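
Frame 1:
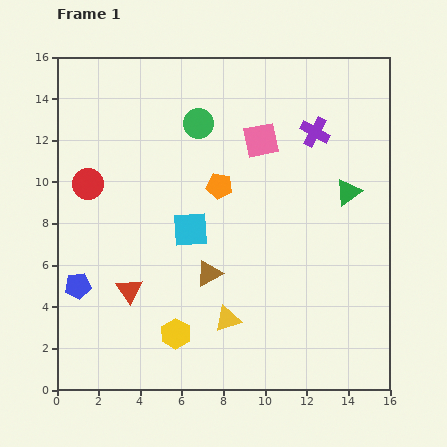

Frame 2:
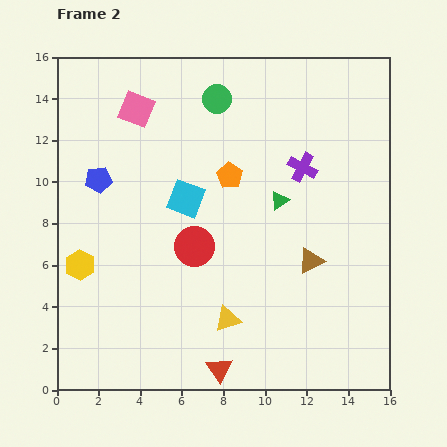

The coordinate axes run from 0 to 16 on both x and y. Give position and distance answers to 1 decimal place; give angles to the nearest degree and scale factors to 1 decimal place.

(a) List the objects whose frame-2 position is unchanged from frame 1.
the yellow triangle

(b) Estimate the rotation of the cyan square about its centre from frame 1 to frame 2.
25° clockwise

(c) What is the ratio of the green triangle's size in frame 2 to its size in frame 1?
0.7×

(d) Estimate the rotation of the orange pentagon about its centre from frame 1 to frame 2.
23° clockwise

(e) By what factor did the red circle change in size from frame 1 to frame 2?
1.3×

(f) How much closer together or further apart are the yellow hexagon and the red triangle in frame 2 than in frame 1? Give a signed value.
+5.4

Distance in frame 1: 3.0. Distance in frame 2: 8.4.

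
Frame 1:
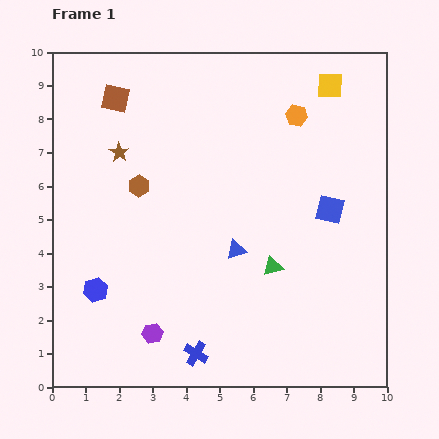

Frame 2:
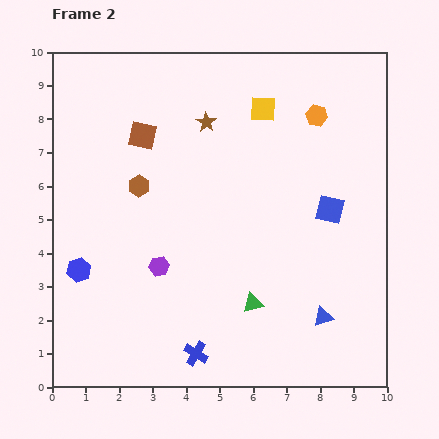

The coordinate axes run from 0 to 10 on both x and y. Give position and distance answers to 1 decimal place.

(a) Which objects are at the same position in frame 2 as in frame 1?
the brown hexagon, the blue square, the blue cross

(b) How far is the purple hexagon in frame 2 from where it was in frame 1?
2.0

The purple hexagon moved from (3.0, 1.6) to (3.2, 3.6), a distance of √(0.2² + 2.0²) ≈ 2.0.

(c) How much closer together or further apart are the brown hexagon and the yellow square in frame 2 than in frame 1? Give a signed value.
-2.0

Distance in frame 1: 6.4. Distance in frame 2: 4.4.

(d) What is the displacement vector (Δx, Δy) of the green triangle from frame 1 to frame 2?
(-0.6, -1.1)

The green triangle was at (6.6, 3.6) in frame 1 and (6.0, 2.5) in frame 2.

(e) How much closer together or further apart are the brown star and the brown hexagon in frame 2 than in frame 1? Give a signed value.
+1.6

Distance in frame 1: 1.2. Distance in frame 2: 2.8.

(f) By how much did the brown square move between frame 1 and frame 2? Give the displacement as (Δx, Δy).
(0.8, -1.1)

The brown square was at (1.9, 8.6) in frame 1 and (2.7, 7.5) in frame 2.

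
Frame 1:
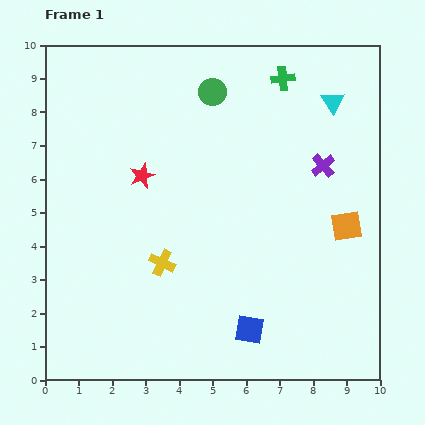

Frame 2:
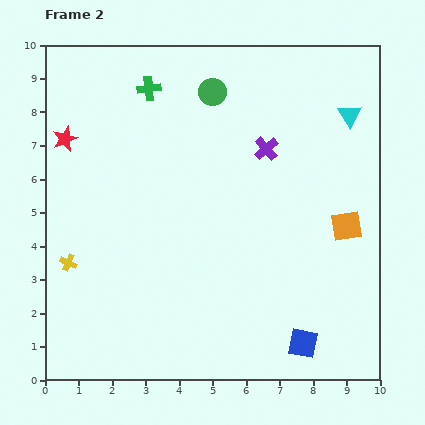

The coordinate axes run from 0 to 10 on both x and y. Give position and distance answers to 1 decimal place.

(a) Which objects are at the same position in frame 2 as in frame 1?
the orange square, the green circle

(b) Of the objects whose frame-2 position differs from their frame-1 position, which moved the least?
the cyan triangle

(moved 0.6)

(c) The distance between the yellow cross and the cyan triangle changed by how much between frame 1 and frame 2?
+2.5

Distance in frame 1: 7.0. Distance in frame 2: 9.5.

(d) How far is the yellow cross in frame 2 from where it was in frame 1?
2.8

The yellow cross moved from (3.5, 3.5) to (0.7, 3.5), a distance of √(2.8² + 0.0²) ≈ 2.8.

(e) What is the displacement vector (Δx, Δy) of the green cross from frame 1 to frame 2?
(-4.0, -0.3)

The green cross was at (7.1, 9.0) in frame 1 and (3.1, 8.7) in frame 2.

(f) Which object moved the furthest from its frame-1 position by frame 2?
the green cross

(moved 4.0; next 2.8)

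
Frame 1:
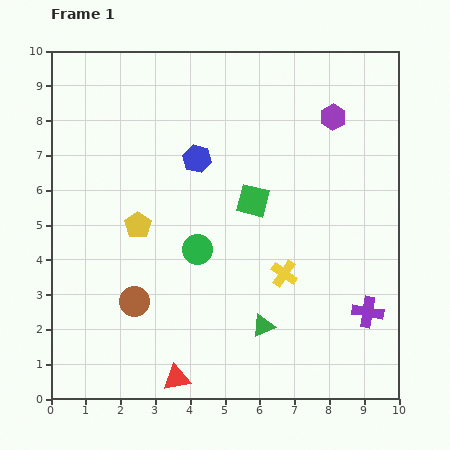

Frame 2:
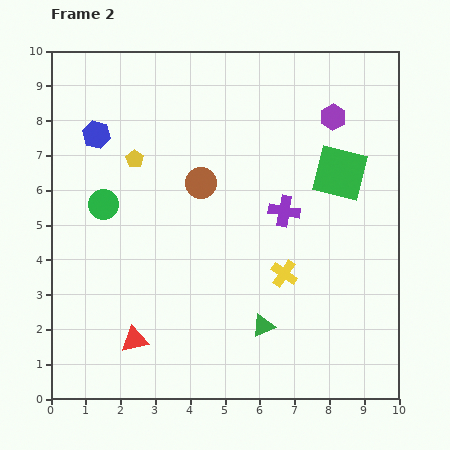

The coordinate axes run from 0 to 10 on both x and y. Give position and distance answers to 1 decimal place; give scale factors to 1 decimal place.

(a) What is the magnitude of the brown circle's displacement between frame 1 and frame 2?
3.9

The brown circle moved from (2.4, 2.8) to (4.3, 6.2), a distance of √(1.9² + 3.4²) ≈ 3.9.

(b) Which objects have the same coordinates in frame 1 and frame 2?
the green triangle, the yellow cross, the purple hexagon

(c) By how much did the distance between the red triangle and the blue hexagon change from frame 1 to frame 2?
-0.3

Distance in frame 1: 6.3. Distance in frame 2: 6.0.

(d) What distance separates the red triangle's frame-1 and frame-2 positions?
1.6

The red triangle moved from (3.6, 0.6) to (2.4, 1.7), a distance of √(1.2² + 1.1²) ≈ 1.6.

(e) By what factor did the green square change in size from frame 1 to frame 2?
1.7×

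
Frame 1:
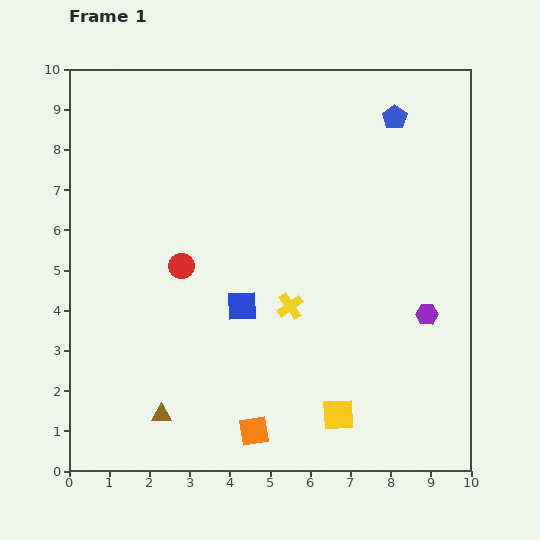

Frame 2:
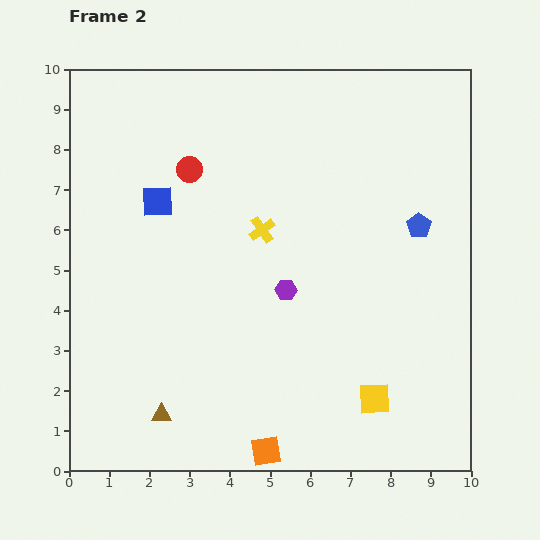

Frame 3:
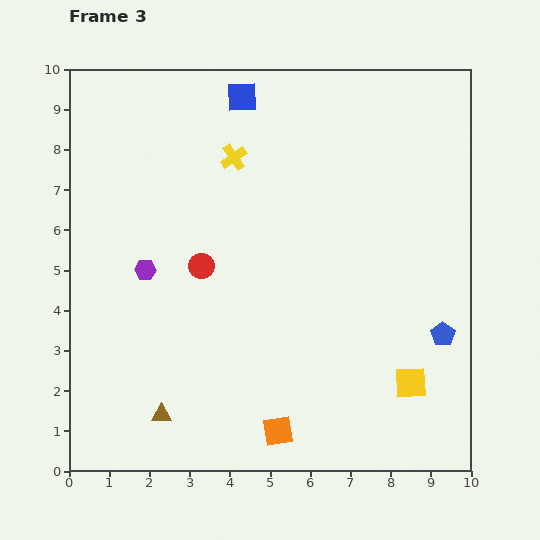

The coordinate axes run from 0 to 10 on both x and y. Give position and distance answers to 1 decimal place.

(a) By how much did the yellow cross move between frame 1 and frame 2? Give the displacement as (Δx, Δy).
(-0.7, 1.9)

The yellow cross was at (5.5, 4.1) in frame 1 and (4.8, 6.0) in frame 2.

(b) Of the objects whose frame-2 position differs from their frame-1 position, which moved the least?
the orange square

(moved 0.6)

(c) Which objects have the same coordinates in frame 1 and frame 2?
the brown triangle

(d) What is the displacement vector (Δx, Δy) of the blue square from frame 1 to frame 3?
(0.0, 5.2)

The blue square was at (4.3, 4.1) in frame 1 and (4.3, 9.3) in frame 3.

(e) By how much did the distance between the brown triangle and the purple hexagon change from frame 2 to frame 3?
-0.8

Distance in frame 2: 4.4. Distance in frame 3: 3.6.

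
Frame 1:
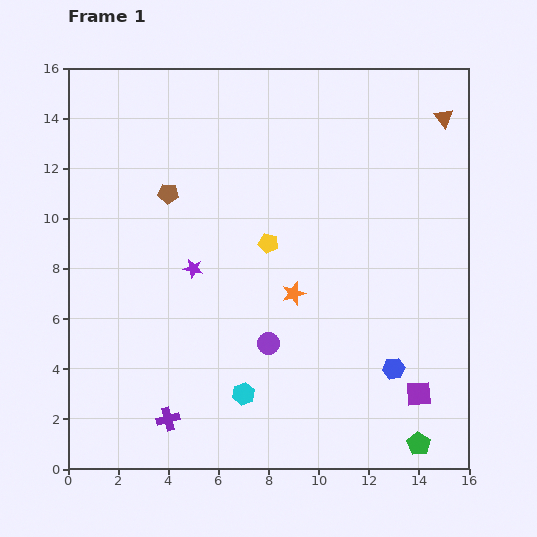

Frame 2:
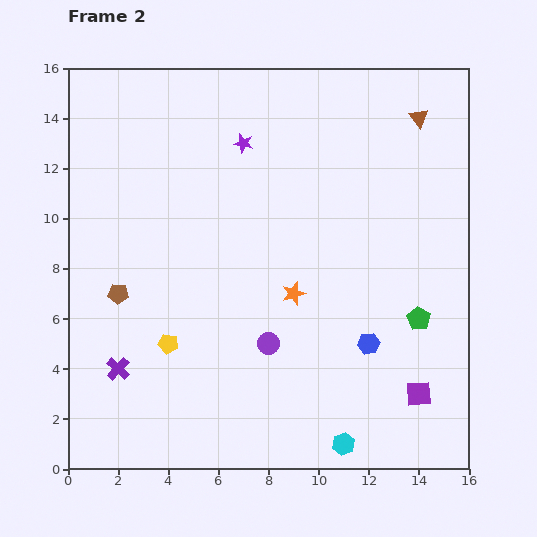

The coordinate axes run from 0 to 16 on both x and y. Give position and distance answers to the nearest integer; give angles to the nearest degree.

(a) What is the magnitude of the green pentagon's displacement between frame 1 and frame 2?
5

The green pentagon moved from (14, 1) to (14, 6), a distance of √(0² + 5²) ≈ 5.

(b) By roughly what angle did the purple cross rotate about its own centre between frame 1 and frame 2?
31° counter-clockwise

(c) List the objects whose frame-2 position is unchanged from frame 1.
the orange star, the purple square, the purple circle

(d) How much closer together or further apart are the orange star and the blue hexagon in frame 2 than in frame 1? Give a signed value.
-1

Distance in frame 1: 5. Distance in frame 2: 4.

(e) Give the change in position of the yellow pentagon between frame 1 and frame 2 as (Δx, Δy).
(-4, -4)

The yellow pentagon was at (8, 9) in frame 1 and (4, 5) in frame 2.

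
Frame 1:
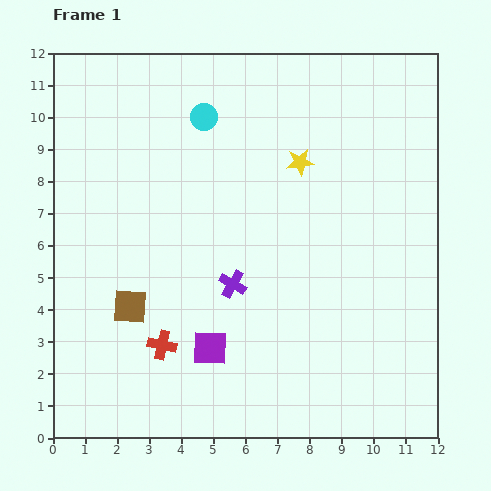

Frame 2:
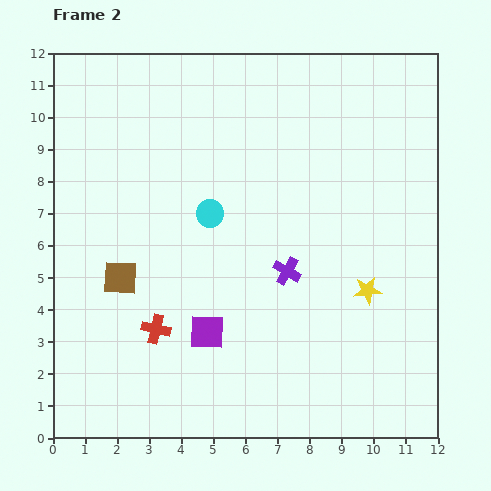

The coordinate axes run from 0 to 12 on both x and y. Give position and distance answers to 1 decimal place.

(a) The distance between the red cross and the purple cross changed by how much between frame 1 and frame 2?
+1.6

Distance in frame 1: 2.9. Distance in frame 2: 4.5.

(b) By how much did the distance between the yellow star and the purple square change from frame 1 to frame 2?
-1.2

Distance in frame 1: 6.4. Distance in frame 2: 5.2.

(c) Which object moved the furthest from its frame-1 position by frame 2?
the yellow star

(moved 4.5; next 3.0)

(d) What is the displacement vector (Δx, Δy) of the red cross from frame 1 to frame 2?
(-0.2, 0.5)

The red cross was at (3.4, 2.9) in frame 1 and (3.2, 3.4) in frame 2.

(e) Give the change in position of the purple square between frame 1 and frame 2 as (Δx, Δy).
(-0.1, 0.5)

The purple square was at (4.9, 2.8) in frame 1 and (4.8, 3.3) in frame 2.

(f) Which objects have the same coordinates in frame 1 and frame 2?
none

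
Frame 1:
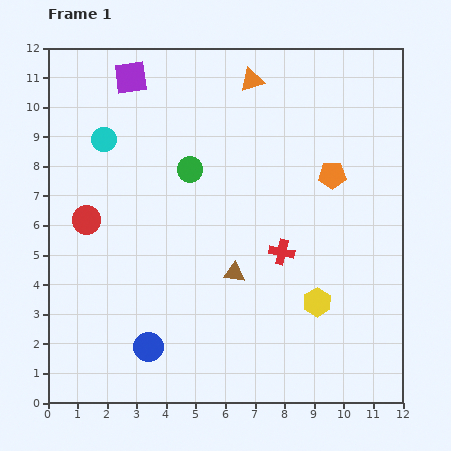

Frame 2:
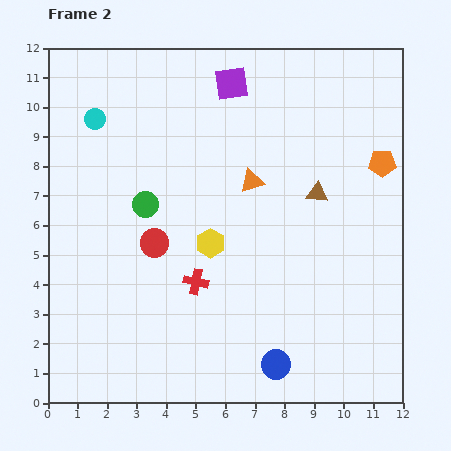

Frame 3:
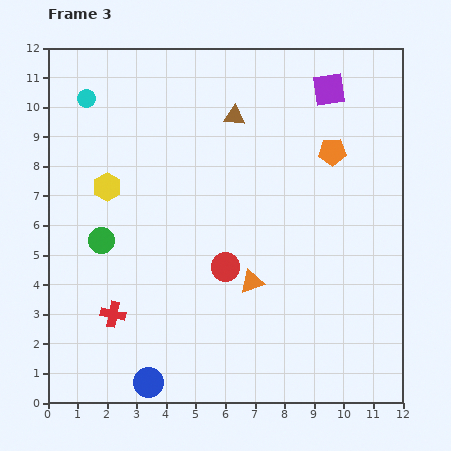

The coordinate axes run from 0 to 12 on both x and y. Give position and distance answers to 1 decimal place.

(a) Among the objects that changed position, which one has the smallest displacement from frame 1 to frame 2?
the cyan circle

(moved 0.8)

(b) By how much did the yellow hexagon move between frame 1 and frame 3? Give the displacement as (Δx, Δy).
(-7.1, 3.9)

The yellow hexagon was at (9.1, 3.4) in frame 1 and (2.0, 7.3) in frame 3.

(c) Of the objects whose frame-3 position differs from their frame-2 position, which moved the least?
the cyan circle

(moved 0.8)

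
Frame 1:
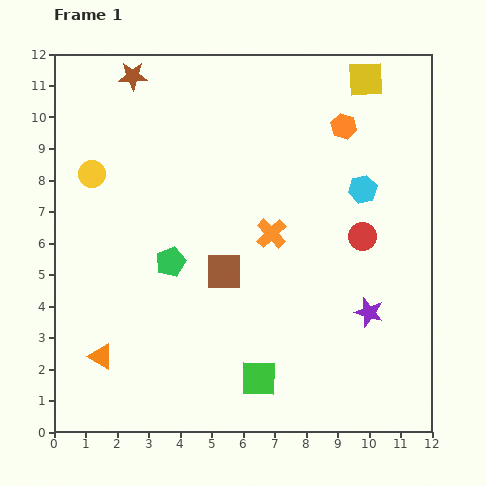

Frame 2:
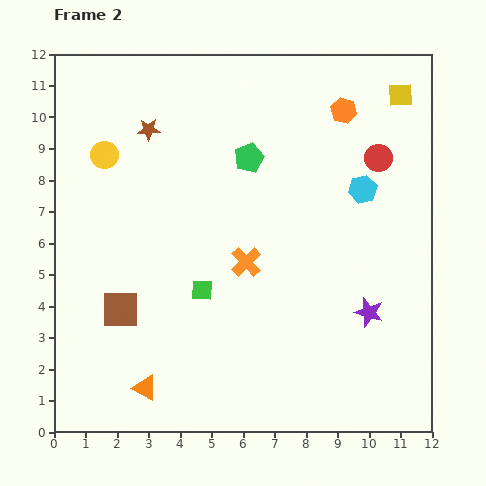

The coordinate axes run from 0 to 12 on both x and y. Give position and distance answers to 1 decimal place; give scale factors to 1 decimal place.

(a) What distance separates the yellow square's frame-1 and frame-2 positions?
1.2

The yellow square moved from (9.9, 11.2) to (11.0, 10.7), a distance of √(1.1² + 0.5²) ≈ 1.2.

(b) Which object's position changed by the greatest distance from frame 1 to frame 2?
the green pentagon

(moved 4.1; next 3.5)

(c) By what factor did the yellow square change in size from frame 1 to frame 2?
0.7×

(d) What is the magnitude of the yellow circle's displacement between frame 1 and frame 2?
0.7

The yellow circle moved from (1.2, 8.2) to (1.6, 8.8), a distance of √(0.4² + 0.6²) ≈ 0.7.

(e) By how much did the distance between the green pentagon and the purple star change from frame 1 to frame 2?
-0.3

Distance in frame 1: 6.5. Distance in frame 2: 6.2.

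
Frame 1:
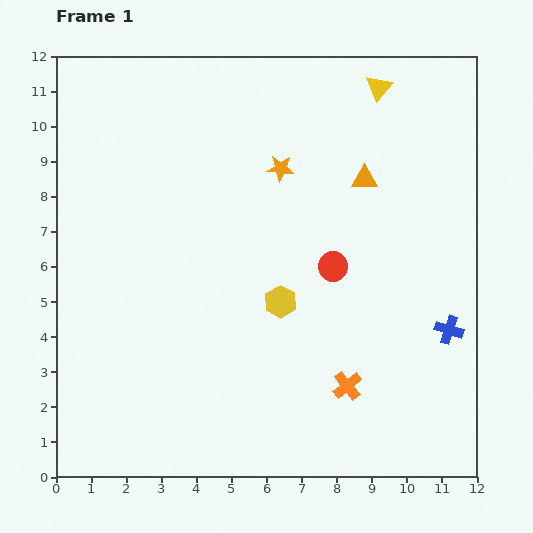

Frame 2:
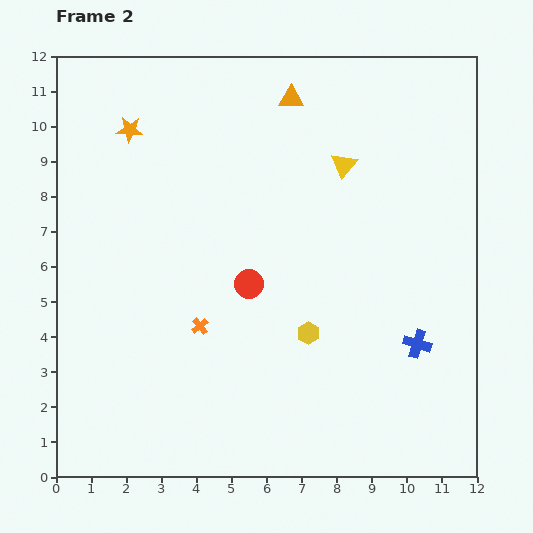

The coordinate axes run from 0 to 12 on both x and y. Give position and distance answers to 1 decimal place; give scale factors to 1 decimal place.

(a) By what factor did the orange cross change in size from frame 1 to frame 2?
0.6×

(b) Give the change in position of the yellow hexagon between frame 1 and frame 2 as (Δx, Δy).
(0.8, -0.9)

The yellow hexagon was at (6.4, 5.0) in frame 1 and (7.2, 4.1) in frame 2.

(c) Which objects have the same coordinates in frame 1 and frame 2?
none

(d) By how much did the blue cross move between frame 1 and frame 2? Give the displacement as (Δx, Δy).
(-0.9, -0.4)

The blue cross was at (11.2, 4.2) in frame 1 and (10.3, 3.8) in frame 2.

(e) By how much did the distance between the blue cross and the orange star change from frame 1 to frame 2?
+3.6

Distance in frame 1: 6.6. Distance in frame 2: 10.2.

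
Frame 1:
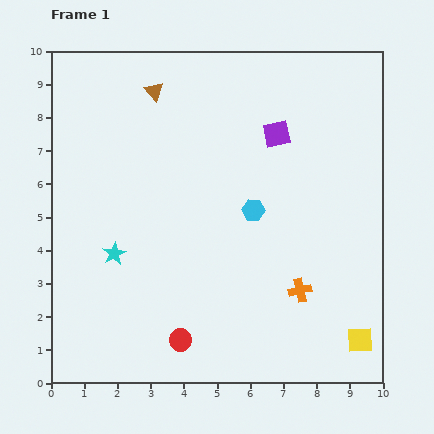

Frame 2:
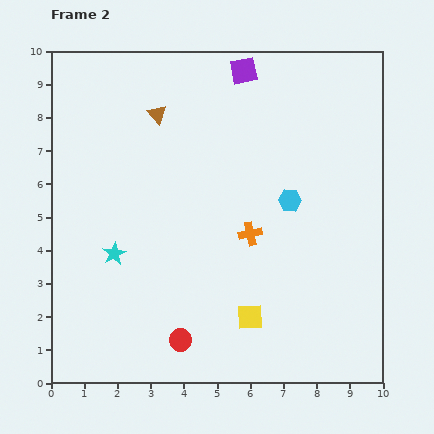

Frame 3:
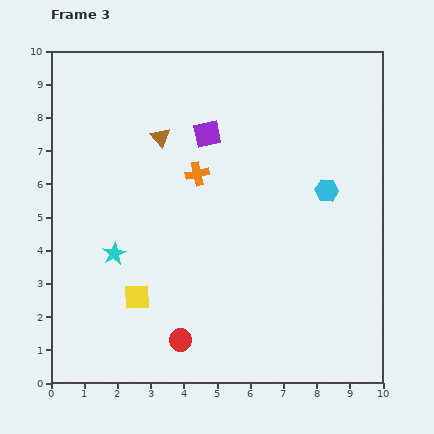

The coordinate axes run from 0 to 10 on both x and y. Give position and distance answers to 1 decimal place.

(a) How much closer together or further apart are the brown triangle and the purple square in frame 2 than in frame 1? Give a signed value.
-1.0

Distance in frame 1: 3.9. Distance in frame 2: 2.9.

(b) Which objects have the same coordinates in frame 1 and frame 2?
the red circle, the cyan star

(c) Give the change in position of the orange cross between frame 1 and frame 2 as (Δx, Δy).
(-1.5, 1.7)

The orange cross was at (7.5, 2.8) in frame 1 and (6.0, 4.5) in frame 2.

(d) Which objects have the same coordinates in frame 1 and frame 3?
the red circle, the cyan star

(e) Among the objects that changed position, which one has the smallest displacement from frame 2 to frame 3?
the brown triangle

(moved 0.7)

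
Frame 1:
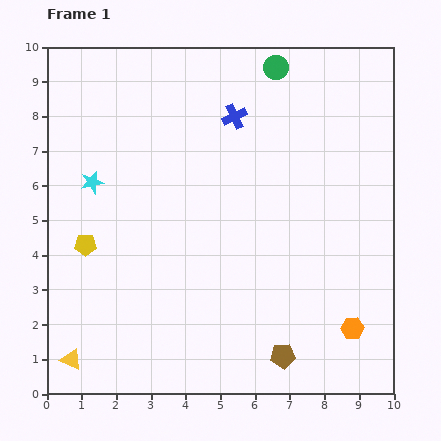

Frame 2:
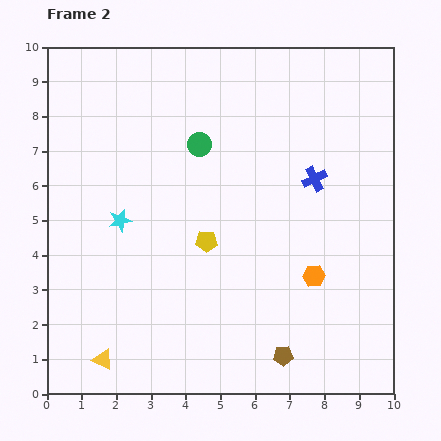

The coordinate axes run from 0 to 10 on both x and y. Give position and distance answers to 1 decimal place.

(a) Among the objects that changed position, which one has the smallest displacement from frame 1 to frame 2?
the yellow triangle

(moved 0.9)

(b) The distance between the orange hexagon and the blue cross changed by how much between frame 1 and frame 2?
-4.2

Distance in frame 1: 7.0. Distance in frame 2: 2.8.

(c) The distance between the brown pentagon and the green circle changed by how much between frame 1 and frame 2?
-1.7

Distance in frame 1: 8.3. Distance in frame 2: 6.6.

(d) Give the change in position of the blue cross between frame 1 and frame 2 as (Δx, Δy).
(2.3, -1.8)

The blue cross was at (5.4, 8.0) in frame 1 and (7.7, 6.2) in frame 2.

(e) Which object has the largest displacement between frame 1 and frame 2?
the yellow pentagon

(moved 3.5; next 3.1)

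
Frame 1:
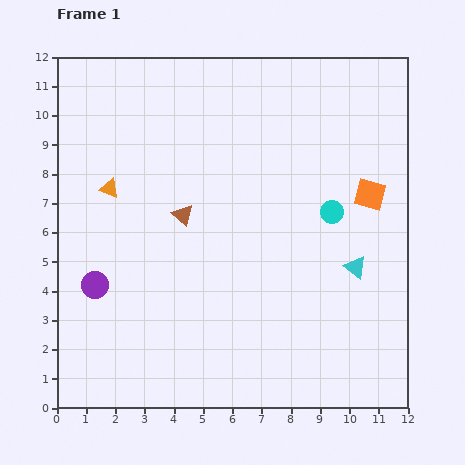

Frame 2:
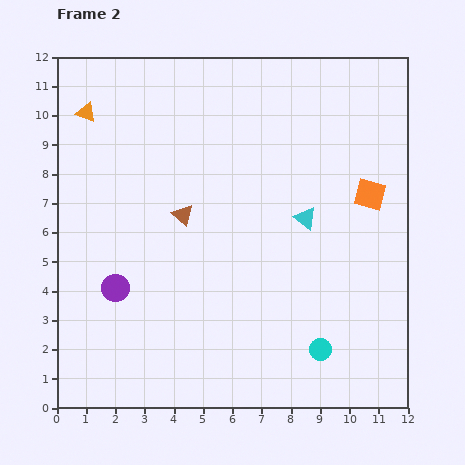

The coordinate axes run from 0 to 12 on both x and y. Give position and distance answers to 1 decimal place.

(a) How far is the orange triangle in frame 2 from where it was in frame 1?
2.7

The orange triangle moved from (1.8, 7.5) to (1.0, 10.1), a distance of √(0.8² + 2.6²) ≈ 2.7.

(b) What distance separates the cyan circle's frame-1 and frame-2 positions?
4.7

The cyan circle moved from (9.4, 6.7) to (9.0, 2.0), a distance of √(0.4² + 4.7²) ≈ 4.7.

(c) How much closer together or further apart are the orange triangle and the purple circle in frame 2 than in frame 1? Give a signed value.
+2.8

Distance in frame 1: 3.3. Distance in frame 2: 6.1.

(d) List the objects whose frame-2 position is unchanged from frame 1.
the orange square, the brown triangle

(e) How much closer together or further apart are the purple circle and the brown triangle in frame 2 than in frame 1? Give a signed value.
-0.4

Distance in frame 1: 3.8. Distance in frame 2: 3.4.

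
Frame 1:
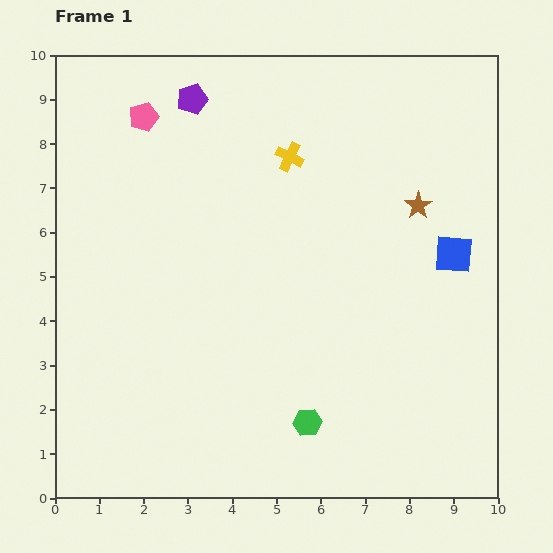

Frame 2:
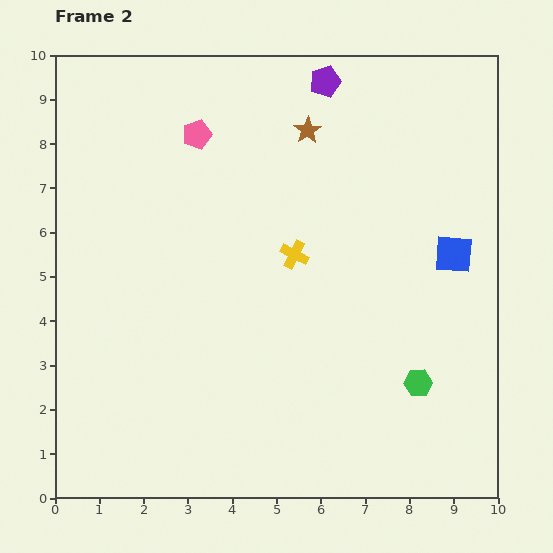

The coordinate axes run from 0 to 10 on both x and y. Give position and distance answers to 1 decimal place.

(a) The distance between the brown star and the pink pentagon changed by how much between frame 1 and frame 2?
-4.0

Distance in frame 1: 6.5. Distance in frame 2: 2.5.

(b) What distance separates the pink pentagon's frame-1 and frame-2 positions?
1.3

The pink pentagon moved from (2.0, 8.6) to (3.2, 8.2), a distance of √(1.2² + 0.4²) ≈ 1.3.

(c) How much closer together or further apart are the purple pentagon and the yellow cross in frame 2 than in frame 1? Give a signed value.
+1.4

Distance in frame 1: 2.6. Distance in frame 2: 4.0.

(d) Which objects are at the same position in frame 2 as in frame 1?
the blue square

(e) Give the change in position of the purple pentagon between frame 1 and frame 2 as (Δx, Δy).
(3.0, 0.4)

The purple pentagon was at (3.1, 9.0) in frame 1 and (6.1, 9.4) in frame 2.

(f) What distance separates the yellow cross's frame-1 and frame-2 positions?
2.2

The yellow cross moved from (5.3, 7.7) to (5.4, 5.5), a distance of √(0.1² + 2.2²) ≈ 2.2.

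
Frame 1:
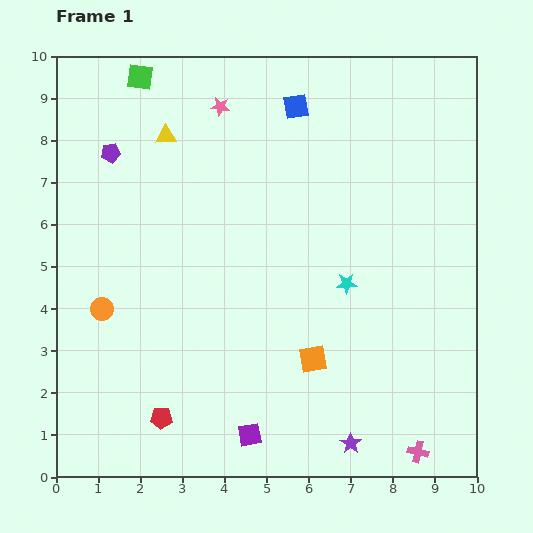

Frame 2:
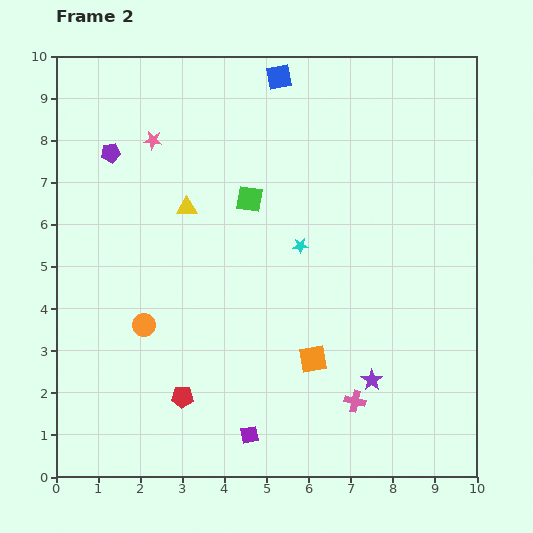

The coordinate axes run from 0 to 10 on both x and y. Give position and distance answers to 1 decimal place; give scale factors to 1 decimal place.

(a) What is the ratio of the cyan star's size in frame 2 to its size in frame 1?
0.7×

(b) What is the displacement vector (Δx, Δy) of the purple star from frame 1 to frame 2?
(0.5, 1.5)

The purple star was at (7.0, 0.8) in frame 1 and (7.5, 2.3) in frame 2.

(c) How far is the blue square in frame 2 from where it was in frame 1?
0.8

The blue square moved from (5.7, 8.8) to (5.3, 9.5), a distance of √(0.4² + 0.7²) ≈ 0.8.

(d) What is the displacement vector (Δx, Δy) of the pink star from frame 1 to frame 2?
(-1.6, -0.8)

The pink star was at (3.9, 8.8) in frame 1 and (2.3, 8.0) in frame 2.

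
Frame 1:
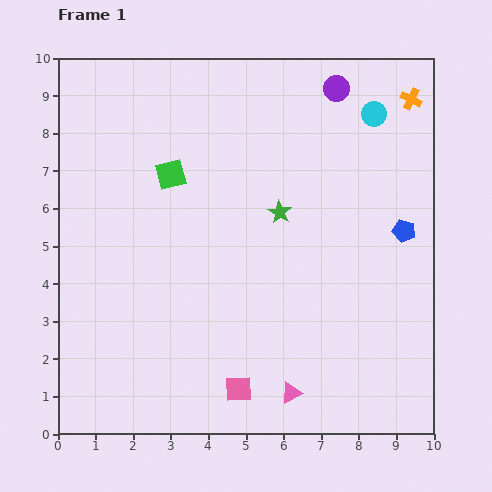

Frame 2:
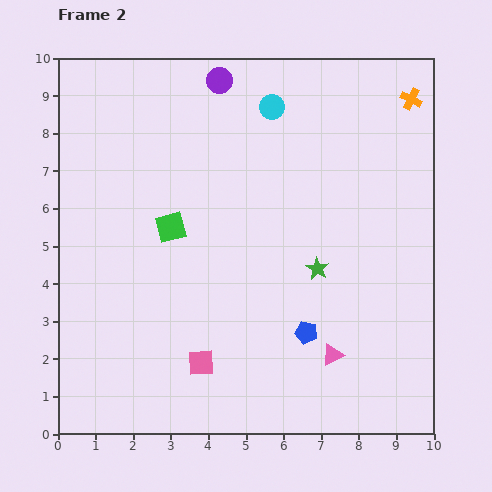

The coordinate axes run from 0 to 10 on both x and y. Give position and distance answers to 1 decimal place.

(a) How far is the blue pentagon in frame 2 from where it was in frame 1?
3.7

The blue pentagon moved from (9.2, 5.4) to (6.6, 2.7), a distance of √(2.6² + 2.7²) ≈ 3.7.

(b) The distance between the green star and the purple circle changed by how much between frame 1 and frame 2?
+2.0

Distance in frame 1: 3.6. Distance in frame 2: 5.6.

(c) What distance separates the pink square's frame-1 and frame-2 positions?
1.2

The pink square moved from (4.8, 1.2) to (3.8, 1.9), a distance of √(1.0² + 0.7²) ≈ 1.2.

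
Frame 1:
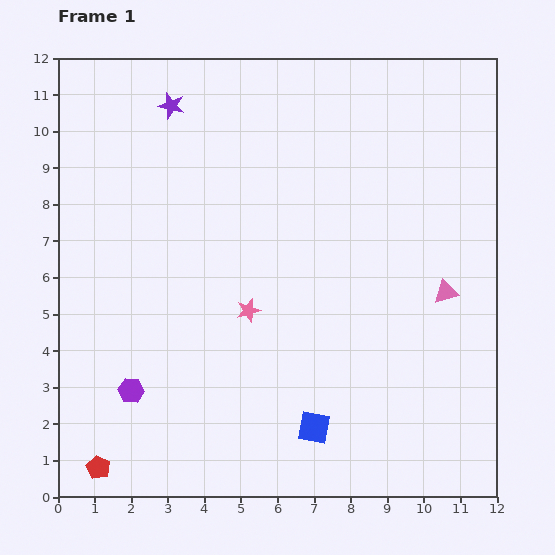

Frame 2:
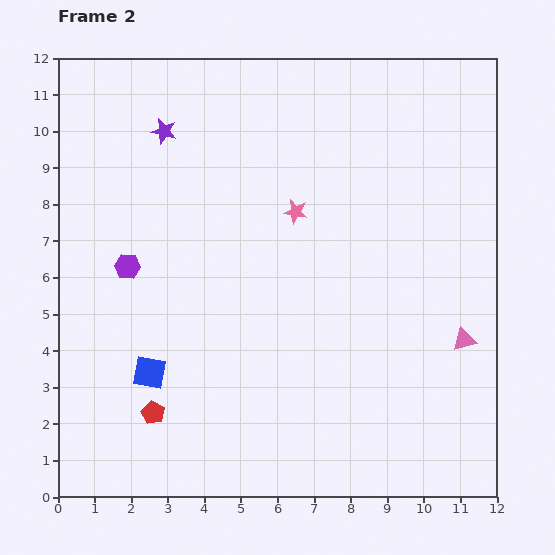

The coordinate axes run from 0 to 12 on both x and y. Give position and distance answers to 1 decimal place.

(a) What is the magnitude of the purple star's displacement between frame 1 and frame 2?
0.7

The purple star moved from (3.1, 10.7) to (2.9, 10.0), a distance of √(0.2² + 0.7²) ≈ 0.7.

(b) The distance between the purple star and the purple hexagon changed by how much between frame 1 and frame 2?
-4.1

Distance in frame 1: 7.9. Distance in frame 2: 3.8.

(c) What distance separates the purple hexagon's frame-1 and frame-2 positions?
3.4

The purple hexagon moved from (2.0, 2.9) to (1.9, 6.3), a distance of √(0.1² + 3.4²) ≈ 3.4.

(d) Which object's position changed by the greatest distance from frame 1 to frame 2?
the blue square

(moved 4.7; next 3.4)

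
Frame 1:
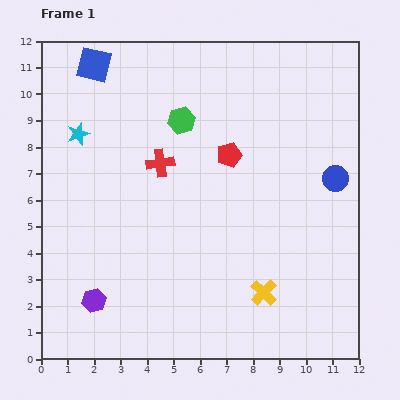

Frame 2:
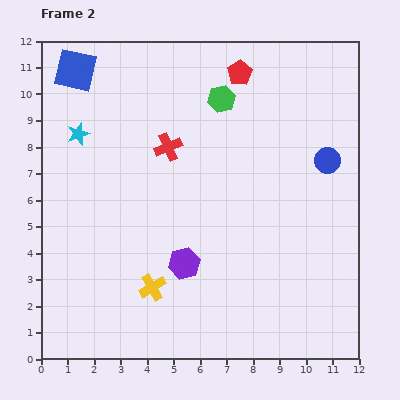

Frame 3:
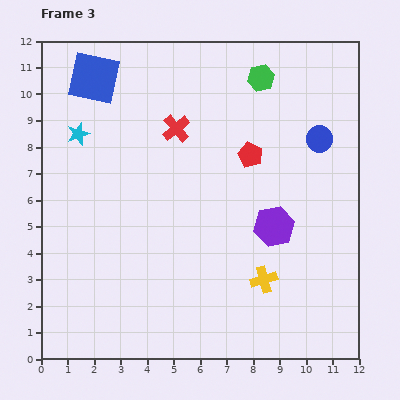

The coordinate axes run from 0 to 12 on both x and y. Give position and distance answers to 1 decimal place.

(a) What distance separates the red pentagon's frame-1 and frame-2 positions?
3.1

The red pentagon moved from (7.1, 7.7) to (7.5, 10.8), a distance of √(0.4² + 3.1²) ≈ 3.1.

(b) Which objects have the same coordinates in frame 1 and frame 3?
the cyan star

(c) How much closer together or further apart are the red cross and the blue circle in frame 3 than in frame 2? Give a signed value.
-0.6

Distance in frame 2: 6.0. Distance in frame 3: 5.4.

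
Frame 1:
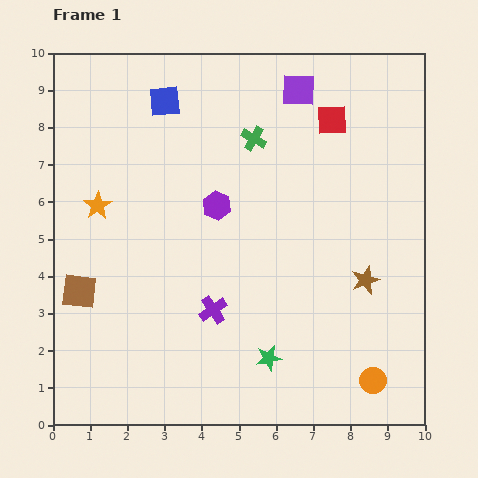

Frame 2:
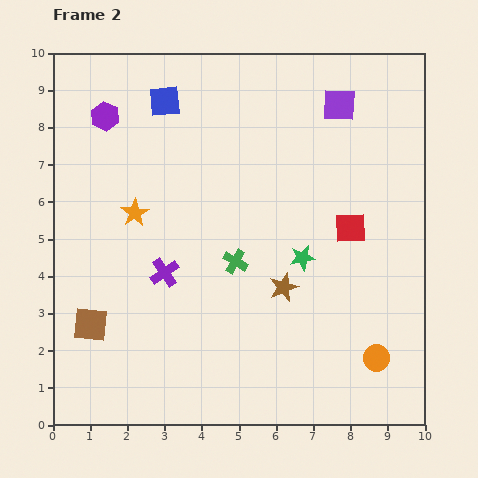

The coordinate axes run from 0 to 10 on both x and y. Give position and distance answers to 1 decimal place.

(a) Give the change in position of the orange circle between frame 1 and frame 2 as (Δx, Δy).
(0.1, 0.6)

The orange circle was at (8.6, 1.2) in frame 1 and (8.7, 1.8) in frame 2.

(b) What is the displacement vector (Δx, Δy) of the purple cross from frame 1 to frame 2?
(-1.3, 1.0)

The purple cross was at (4.3, 3.1) in frame 1 and (3.0, 4.1) in frame 2.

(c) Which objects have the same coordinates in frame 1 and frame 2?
the blue square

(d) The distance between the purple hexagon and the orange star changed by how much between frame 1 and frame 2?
-0.5

Distance in frame 1: 3.2. Distance in frame 2: 2.7.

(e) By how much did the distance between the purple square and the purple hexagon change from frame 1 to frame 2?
+2.5

Distance in frame 1: 3.8. Distance in frame 2: 6.3.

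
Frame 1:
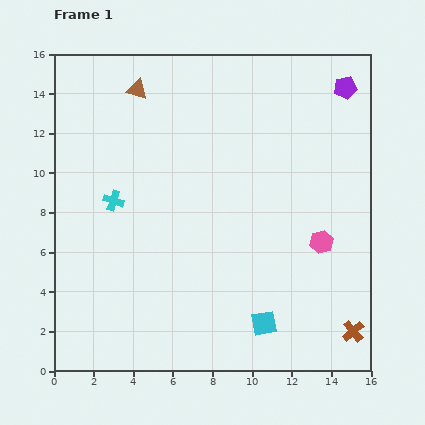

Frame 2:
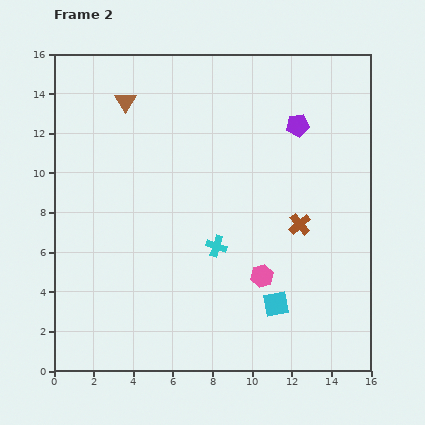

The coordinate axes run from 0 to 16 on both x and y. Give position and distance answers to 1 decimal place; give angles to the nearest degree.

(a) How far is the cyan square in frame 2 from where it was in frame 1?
1.2

The cyan square moved from (10.6, 2.4) to (11.2, 3.4), a distance of √(0.6² + 1.0²) ≈ 1.2.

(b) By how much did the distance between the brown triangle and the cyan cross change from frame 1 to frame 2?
+2.9

Distance in frame 1: 5.7. Distance in frame 2: 8.6.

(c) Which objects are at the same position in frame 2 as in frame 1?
none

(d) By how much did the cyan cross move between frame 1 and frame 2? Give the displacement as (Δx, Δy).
(5.2, -2.3)

The cyan cross was at (3.0, 8.6) in frame 1 and (8.2, 6.3) in frame 2.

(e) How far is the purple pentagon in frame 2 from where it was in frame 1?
3.1

The purple pentagon moved from (14.7, 14.3) to (12.3, 12.4), a distance of √(2.4² + 1.9²) ≈ 3.1.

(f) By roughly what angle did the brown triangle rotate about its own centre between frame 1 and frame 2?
42° clockwise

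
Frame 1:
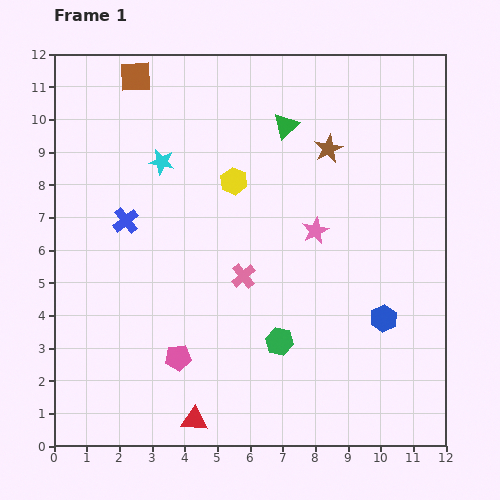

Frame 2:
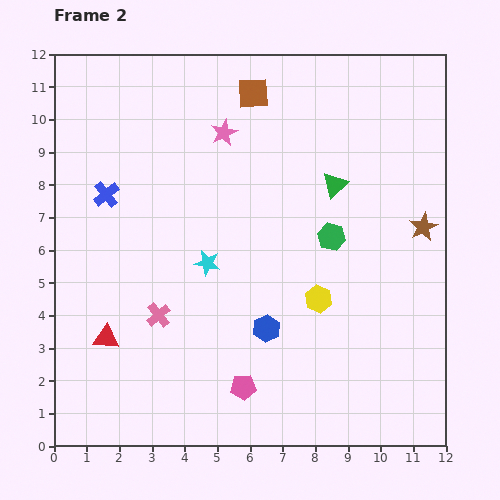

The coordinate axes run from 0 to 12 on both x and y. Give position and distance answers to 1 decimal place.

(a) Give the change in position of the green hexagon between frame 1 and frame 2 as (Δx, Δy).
(1.6, 3.2)

The green hexagon was at (6.9, 3.2) in frame 1 and (8.5, 6.4) in frame 2.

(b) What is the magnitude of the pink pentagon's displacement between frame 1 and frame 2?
2.2

The pink pentagon moved from (3.8, 2.7) to (5.8, 1.8), a distance of √(2.0² + 0.9²) ≈ 2.2.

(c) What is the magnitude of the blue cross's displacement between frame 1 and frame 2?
1.0

The blue cross moved from (2.2, 6.9) to (1.6, 7.7), a distance of √(0.6² + 0.8²) ≈ 1.0.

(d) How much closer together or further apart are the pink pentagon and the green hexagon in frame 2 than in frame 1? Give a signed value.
+2.2

Distance in frame 1: 3.1. Distance in frame 2: 5.3.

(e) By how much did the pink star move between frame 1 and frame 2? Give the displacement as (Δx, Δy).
(-2.8, 3.0)

The pink star was at (8.0, 6.6) in frame 1 and (5.2, 9.6) in frame 2.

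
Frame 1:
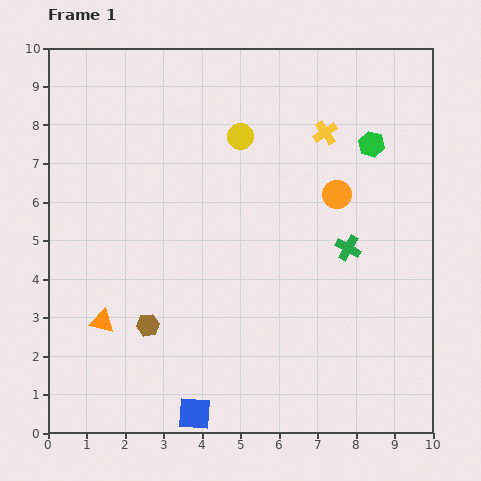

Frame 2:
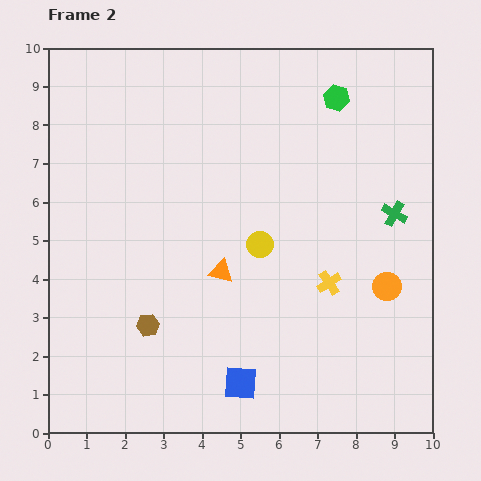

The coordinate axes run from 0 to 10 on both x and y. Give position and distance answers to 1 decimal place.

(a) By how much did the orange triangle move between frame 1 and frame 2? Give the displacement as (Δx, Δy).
(3.1, 1.3)

The orange triangle was at (1.4, 2.9) in frame 1 and (4.5, 4.2) in frame 2.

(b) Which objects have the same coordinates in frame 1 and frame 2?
the brown hexagon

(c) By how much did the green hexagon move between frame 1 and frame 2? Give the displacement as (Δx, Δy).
(-0.9, 1.2)

The green hexagon was at (8.4, 7.5) in frame 1 and (7.5, 8.7) in frame 2.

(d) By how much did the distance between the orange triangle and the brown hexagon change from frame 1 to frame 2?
+1.2

Distance in frame 1: 1.2. Distance in frame 2: 2.4.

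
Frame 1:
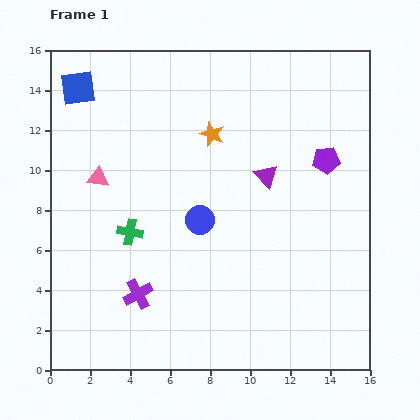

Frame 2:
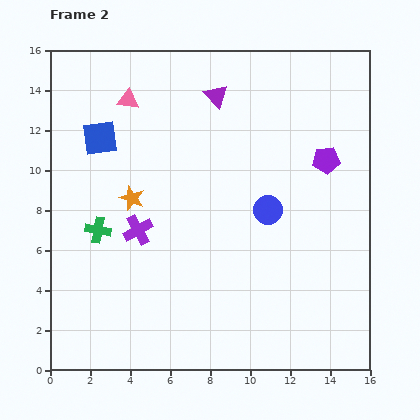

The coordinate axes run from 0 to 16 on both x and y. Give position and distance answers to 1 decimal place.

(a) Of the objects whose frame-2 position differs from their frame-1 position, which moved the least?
the green cross

(moved 1.6)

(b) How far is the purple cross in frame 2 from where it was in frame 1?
3.2

The purple cross moved from (4.4, 3.8) to (4.4, 7.0), a distance of √(0.0² + 3.2²) ≈ 3.2.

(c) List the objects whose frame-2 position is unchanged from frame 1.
the purple pentagon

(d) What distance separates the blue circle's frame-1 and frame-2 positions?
3.4

The blue circle moved from (7.5, 7.5) to (10.9, 8.0), a distance of √(3.4² + 0.5²) ≈ 3.4.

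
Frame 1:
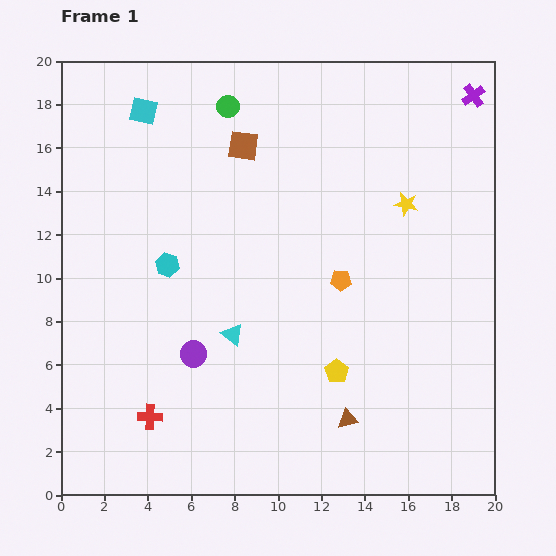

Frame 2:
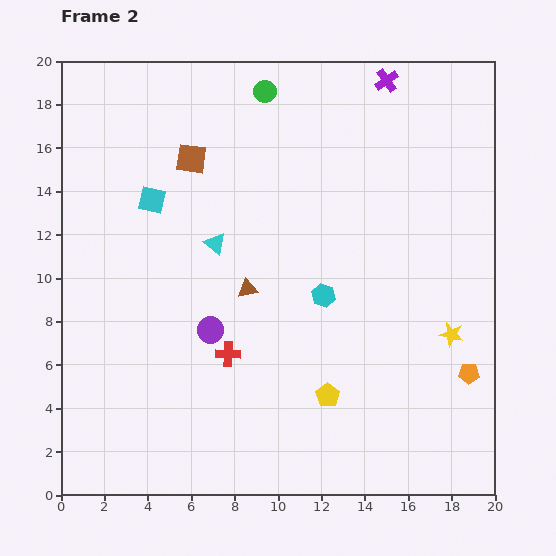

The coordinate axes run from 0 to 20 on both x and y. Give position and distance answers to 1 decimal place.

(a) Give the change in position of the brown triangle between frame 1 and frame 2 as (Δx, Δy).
(-4.6, 6.0)

The brown triangle was at (13.2, 3.5) in frame 1 and (8.6, 9.5) in frame 2.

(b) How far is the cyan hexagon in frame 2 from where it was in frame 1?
7.3

The cyan hexagon moved from (4.9, 10.6) to (12.1, 9.2), a distance of √(7.2² + 1.4²) ≈ 7.3.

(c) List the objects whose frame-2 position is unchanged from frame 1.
none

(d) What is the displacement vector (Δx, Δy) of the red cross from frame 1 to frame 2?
(3.6, 2.9)

The red cross was at (4.1, 3.6) in frame 1 and (7.7, 6.5) in frame 2.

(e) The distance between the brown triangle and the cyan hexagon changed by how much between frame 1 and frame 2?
-7.4

Distance in frame 1: 10.9. Distance in frame 2: 3.5.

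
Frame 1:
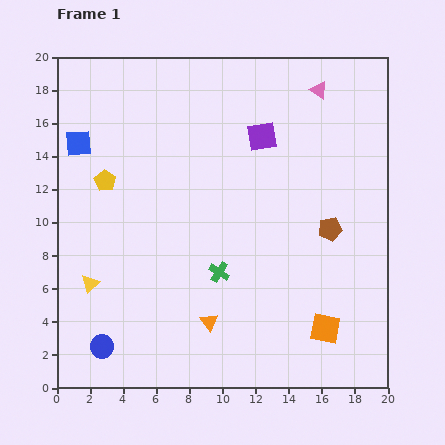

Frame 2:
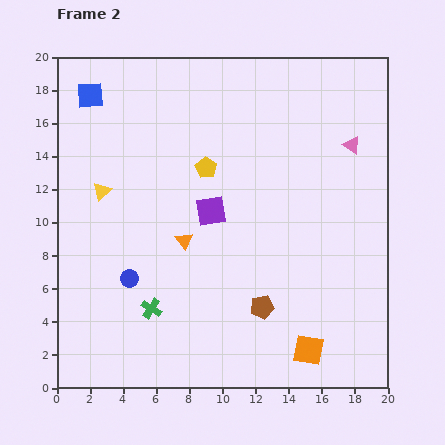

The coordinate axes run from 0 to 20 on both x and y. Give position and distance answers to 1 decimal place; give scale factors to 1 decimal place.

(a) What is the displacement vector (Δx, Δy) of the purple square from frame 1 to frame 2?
(-3.1, -4.5)

The purple square was at (12.4, 15.2) in frame 1 and (9.3, 10.7) in frame 2.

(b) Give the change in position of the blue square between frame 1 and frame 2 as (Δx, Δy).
(0.7, 2.9)

The blue square was at (1.3, 14.8) in frame 1 and (2.0, 17.7) in frame 2.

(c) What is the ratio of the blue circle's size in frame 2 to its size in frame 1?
0.8×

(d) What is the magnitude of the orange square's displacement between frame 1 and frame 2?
1.6

The orange square moved from (16.2, 3.6) to (15.2, 2.3), a distance of √(1.0² + 1.3²) ≈ 1.6.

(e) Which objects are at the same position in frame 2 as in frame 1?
none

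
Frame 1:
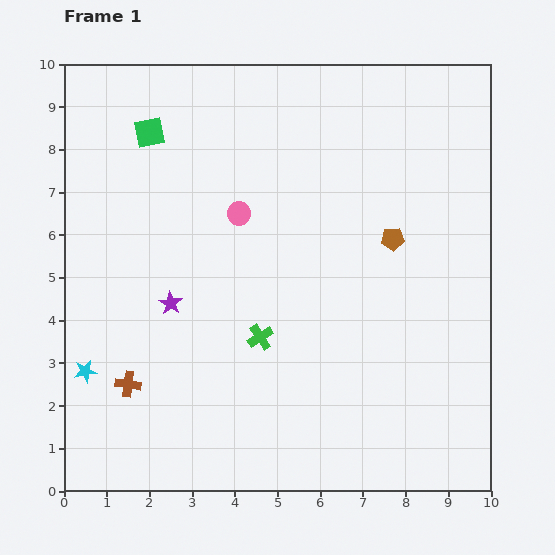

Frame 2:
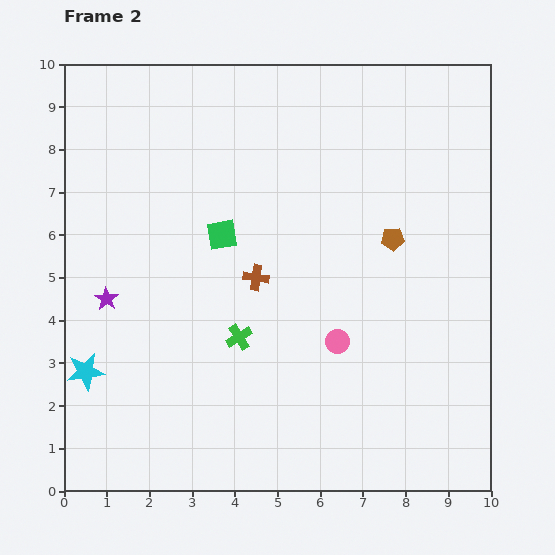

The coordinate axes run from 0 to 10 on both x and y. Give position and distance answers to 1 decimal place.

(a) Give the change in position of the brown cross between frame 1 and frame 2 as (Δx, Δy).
(3.0, 2.5)

The brown cross was at (1.5, 2.5) in frame 1 and (4.5, 5.0) in frame 2.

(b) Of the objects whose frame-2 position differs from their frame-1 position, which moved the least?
the green cross

(moved 0.5)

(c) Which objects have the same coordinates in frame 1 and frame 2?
the cyan star, the brown pentagon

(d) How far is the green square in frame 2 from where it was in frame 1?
2.9

The green square moved from (2.0, 8.4) to (3.7, 6.0), a distance of √(1.7² + 2.4²) ≈ 2.9.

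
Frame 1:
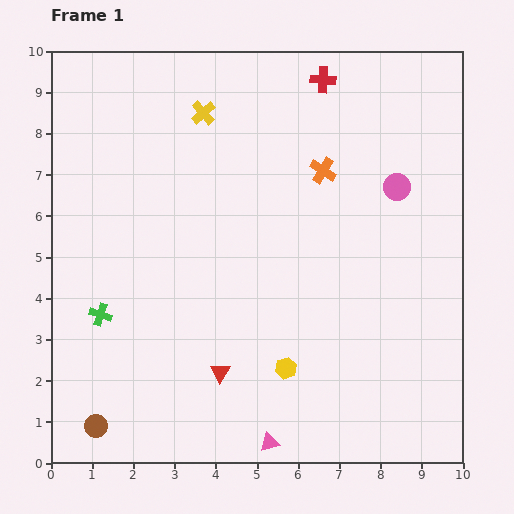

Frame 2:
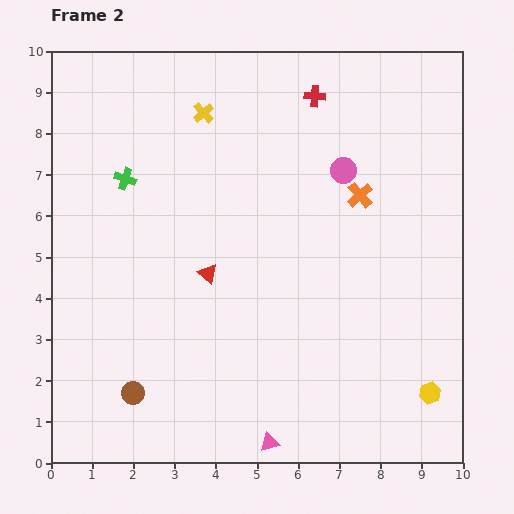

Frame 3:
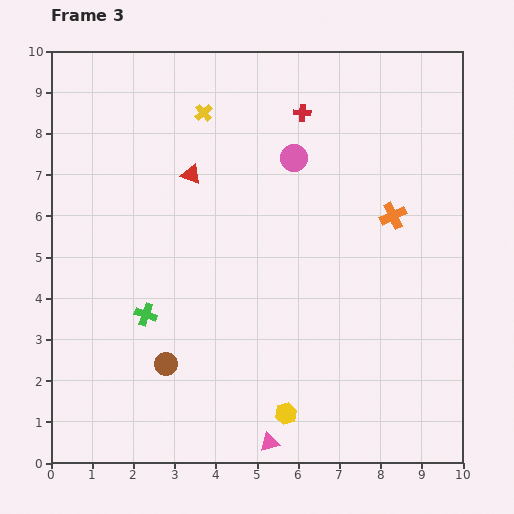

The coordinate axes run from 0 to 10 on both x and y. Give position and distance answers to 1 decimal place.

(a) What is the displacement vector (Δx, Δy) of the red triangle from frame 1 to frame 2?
(-0.3, 2.4)

The red triangle was at (4.1, 2.2) in frame 1 and (3.8, 4.6) in frame 2.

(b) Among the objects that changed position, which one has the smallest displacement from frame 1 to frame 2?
the red cross

(moved 0.4)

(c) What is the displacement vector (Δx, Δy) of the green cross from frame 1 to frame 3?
(1.1, 0.0)

The green cross was at (1.2, 3.6) in frame 1 and (2.3, 3.6) in frame 3.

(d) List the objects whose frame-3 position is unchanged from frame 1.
the pink triangle, the yellow cross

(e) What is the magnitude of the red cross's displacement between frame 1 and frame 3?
0.9

The red cross moved from (6.6, 9.3) to (6.1, 8.5), a distance of √(0.5² + 0.8²) ≈ 0.9.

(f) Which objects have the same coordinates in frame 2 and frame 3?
the pink triangle, the yellow cross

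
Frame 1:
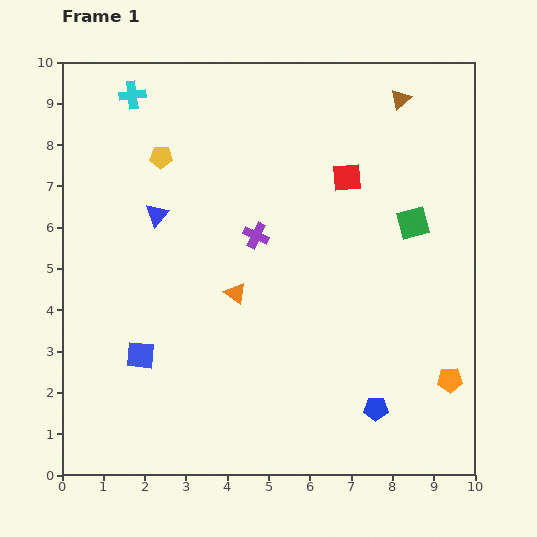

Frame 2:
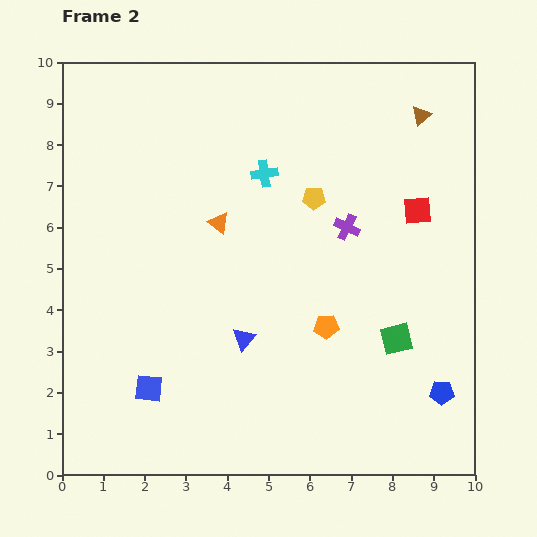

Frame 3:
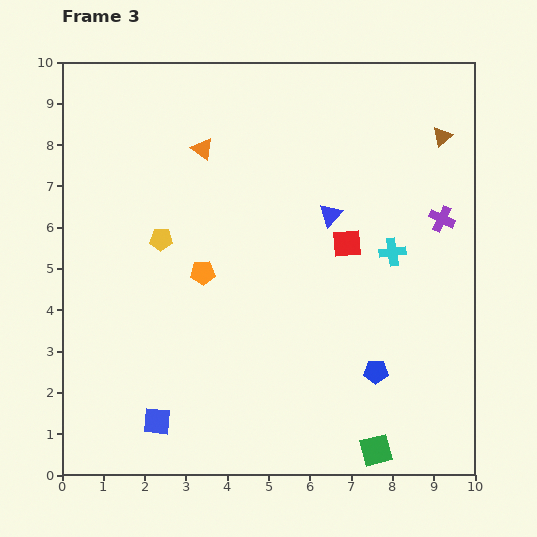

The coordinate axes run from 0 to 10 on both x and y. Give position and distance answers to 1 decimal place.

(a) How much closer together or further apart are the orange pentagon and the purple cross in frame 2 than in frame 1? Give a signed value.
-3.4

Distance in frame 1: 5.9. Distance in frame 2: 2.5.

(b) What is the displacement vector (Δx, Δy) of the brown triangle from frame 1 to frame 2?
(0.5, -0.4)

The brown triangle was at (8.2, 9.1) in frame 1 and (8.7, 8.7) in frame 2.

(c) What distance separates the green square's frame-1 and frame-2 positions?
2.8

The green square moved from (8.5, 6.1) to (8.1, 3.3), a distance of √(0.4² + 2.8²) ≈ 2.8.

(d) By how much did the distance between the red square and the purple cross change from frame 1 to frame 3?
-0.2

Distance in frame 1: 2.6. Distance in frame 3: 2.4.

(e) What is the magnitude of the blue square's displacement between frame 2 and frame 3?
0.8

The blue square moved from (2.1, 2.1) to (2.3, 1.3), a distance of √(0.2² + 0.8²) ≈ 0.8.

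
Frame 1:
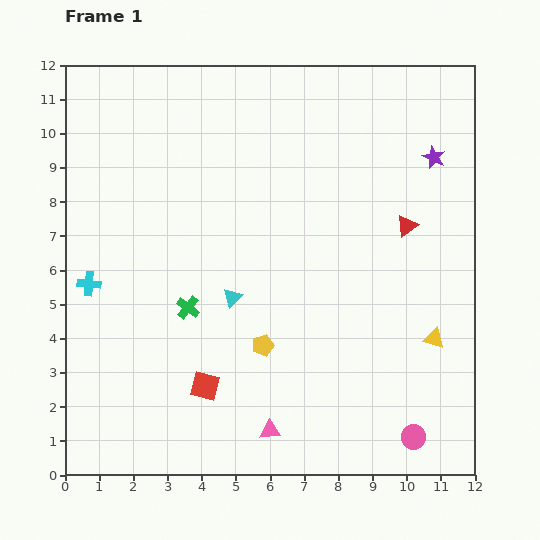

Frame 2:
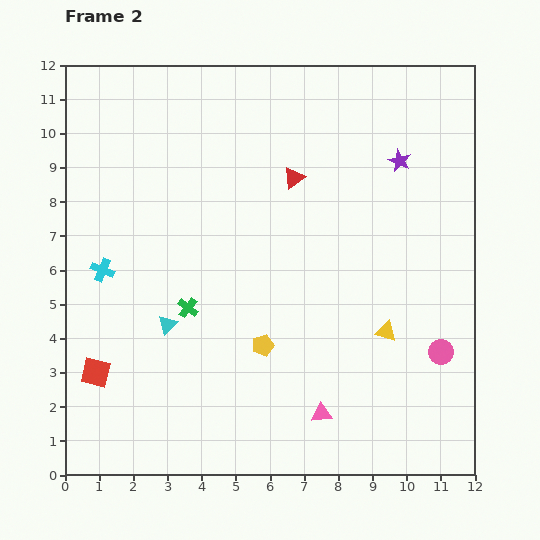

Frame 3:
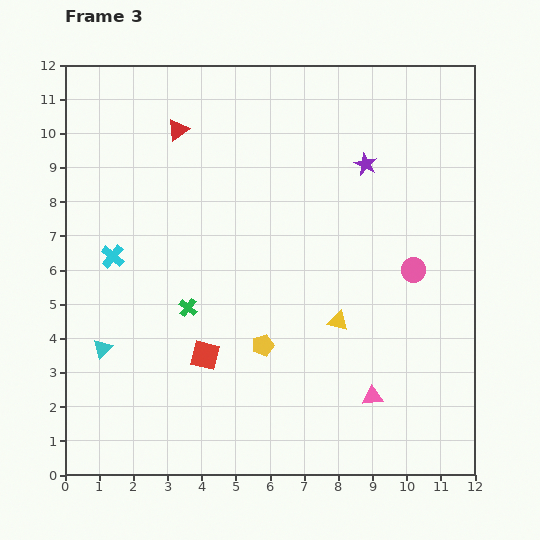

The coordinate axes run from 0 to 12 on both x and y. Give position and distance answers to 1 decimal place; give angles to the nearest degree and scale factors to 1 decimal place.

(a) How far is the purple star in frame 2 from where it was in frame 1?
1.0

The purple star moved from (10.8, 9.3) to (9.8, 9.2), a distance of √(1.0² + 0.1²) ≈ 1.0.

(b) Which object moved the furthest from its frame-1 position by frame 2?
the red triangle

(moved 3.6; next 3.2)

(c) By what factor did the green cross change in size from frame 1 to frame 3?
0.8×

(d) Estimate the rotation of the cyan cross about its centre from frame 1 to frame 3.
35° clockwise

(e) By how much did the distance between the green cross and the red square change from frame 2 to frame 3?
-1.8

Distance in frame 2: 3.3. Distance in frame 3: 1.5.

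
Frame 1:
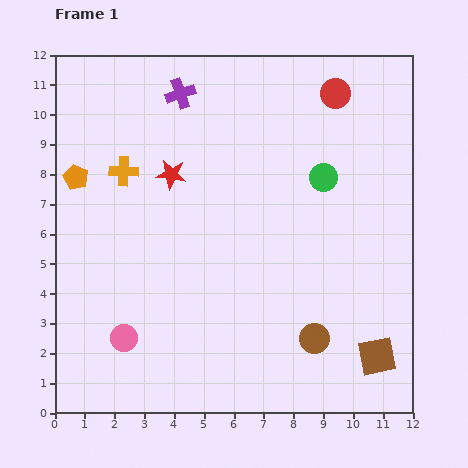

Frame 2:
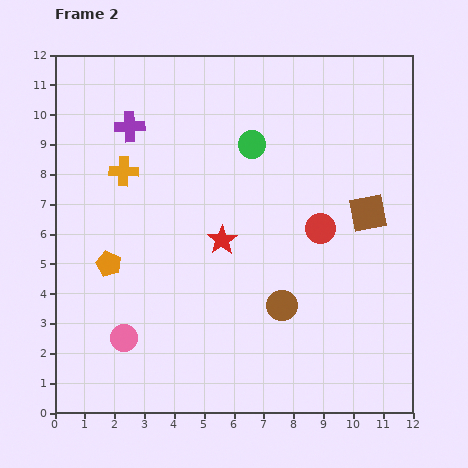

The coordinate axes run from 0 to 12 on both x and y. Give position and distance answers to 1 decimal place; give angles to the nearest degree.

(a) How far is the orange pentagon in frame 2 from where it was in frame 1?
3.1

The orange pentagon moved from (0.7, 7.9) to (1.8, 5.0), a distance of √(1.1² + 2.9²) ≈ 3.1.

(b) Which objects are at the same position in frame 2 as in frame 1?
the pink circle, the orange cross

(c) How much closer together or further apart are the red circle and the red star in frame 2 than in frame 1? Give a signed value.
-2.8

Distance in frame 1: 6.1. Distance in frame 2: 3.3.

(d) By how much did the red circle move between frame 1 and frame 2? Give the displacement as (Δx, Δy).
(-0.5, -4.5)

The red circle was at (9.4, 10.7) in frame 1 and (8.9, 6.2) in frame 2.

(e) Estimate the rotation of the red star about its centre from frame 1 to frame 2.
30° clockwise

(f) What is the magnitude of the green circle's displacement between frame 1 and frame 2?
2.6

The green circle moved from (9.0, 7.9) to (6.6, 9.0), a distance of √(2.4² + 1.1²) ≈ 2.6.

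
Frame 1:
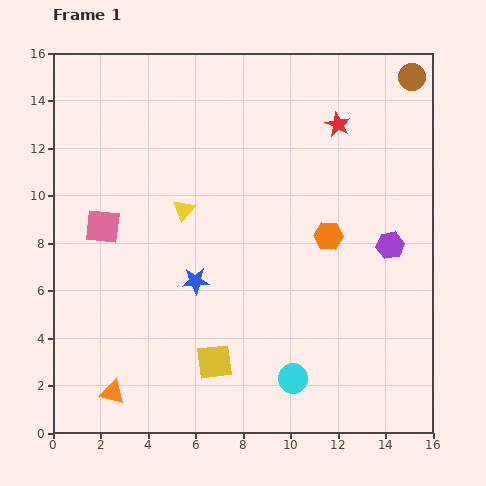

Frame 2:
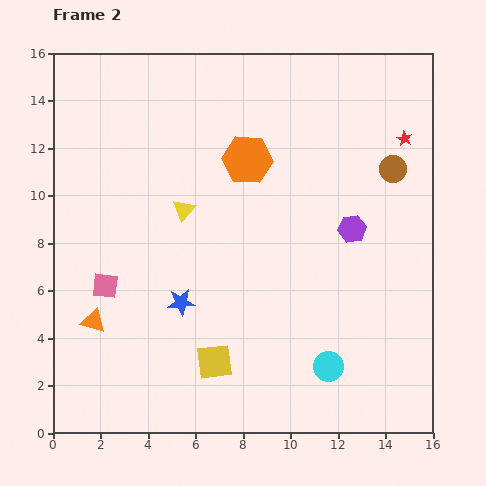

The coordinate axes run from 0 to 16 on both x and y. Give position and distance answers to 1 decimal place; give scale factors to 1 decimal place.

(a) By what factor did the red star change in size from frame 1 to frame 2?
0.6×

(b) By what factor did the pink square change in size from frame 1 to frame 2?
0.7×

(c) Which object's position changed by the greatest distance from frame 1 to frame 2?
the orange hexagon

(moved 4.7; next 4.0)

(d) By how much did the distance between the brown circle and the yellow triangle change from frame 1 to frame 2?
-2.1

Distance in frame 1: 11.1. Distance in frame 2: 9.0.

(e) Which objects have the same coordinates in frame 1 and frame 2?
the yellow square, the yellow triangle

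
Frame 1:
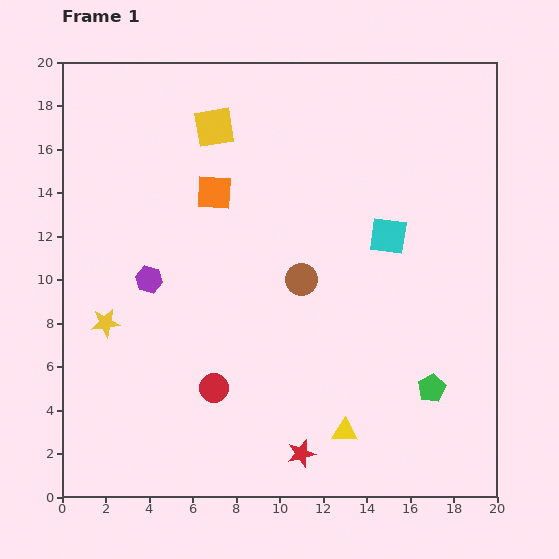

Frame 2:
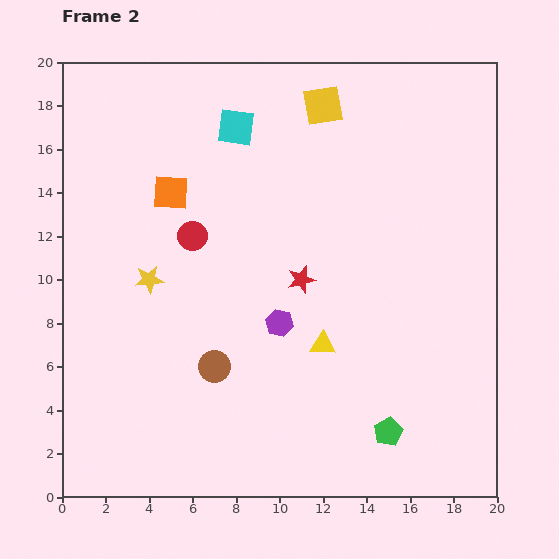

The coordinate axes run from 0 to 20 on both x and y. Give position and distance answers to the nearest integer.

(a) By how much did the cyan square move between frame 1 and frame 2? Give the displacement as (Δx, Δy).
(-7, 5)

The cyan square was at (15, 12) in frame 1 and (8, 17) in frame 2.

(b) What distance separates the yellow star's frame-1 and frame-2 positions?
3

The yellow star moved from (2, 8) to (4, 10), a distance of √(2² + 2²) ≈ 3.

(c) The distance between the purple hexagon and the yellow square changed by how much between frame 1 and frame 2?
+2

Distance in frame 1: 8. Distance in frame 2: 10.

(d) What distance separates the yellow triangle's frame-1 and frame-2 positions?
4

The yellow triangle moved from (13, 3) to (12, 7), a distance of √(1² + 4²) ≈ 4.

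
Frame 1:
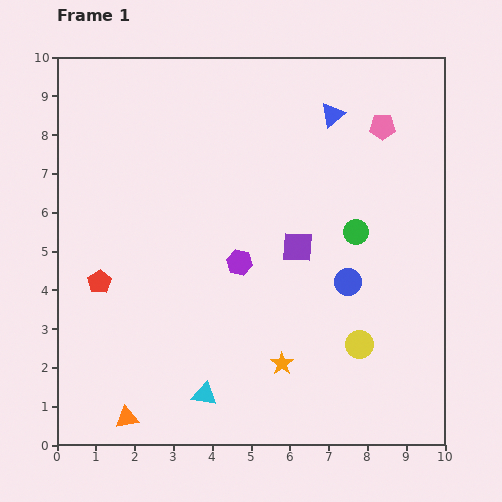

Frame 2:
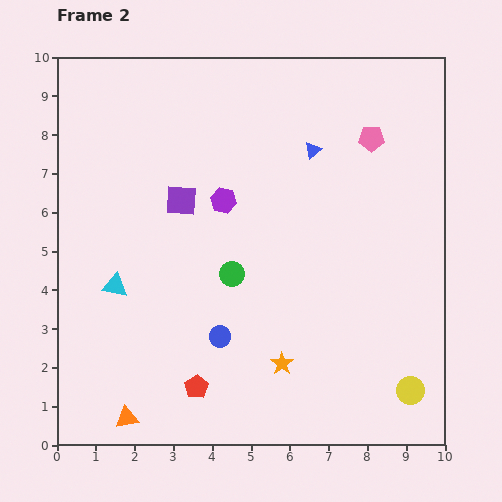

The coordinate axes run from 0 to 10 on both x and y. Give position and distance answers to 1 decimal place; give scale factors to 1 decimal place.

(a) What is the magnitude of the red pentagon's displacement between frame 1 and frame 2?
3.7

The red pentagon moved from (1.1, 4.2) to (3.6, 1.5), a distance of √(2.5² + 2.7²) ≈ 3.7.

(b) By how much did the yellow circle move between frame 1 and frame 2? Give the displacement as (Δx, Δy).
(1.3, -1.2)

The yellow circle was at (7.8, 2.6) in frame 1 and (9.1, 1.4) in frame 2.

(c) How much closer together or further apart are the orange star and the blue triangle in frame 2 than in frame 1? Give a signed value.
-0.9

Distance in frame 1: 6.5. Distance in frame 2: 5.6.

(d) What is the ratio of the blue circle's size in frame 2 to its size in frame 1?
0.8×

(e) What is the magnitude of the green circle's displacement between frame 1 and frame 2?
3.4

The green circle moved from (7.7, 5.5) to (4.5, 4.4), a distance of √(3.2² + 1.1²) ≈ 3.4.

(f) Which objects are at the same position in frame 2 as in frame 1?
the orange star, the orange triangle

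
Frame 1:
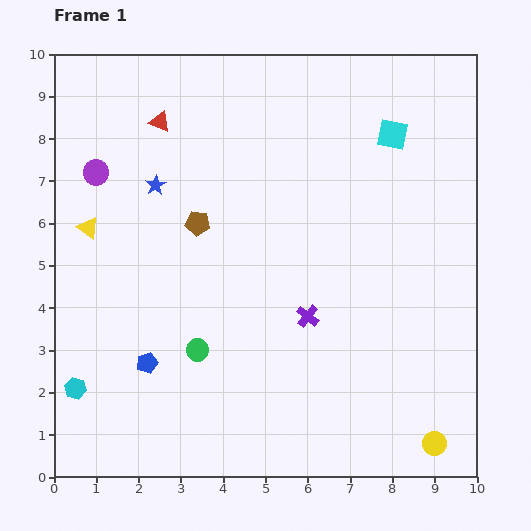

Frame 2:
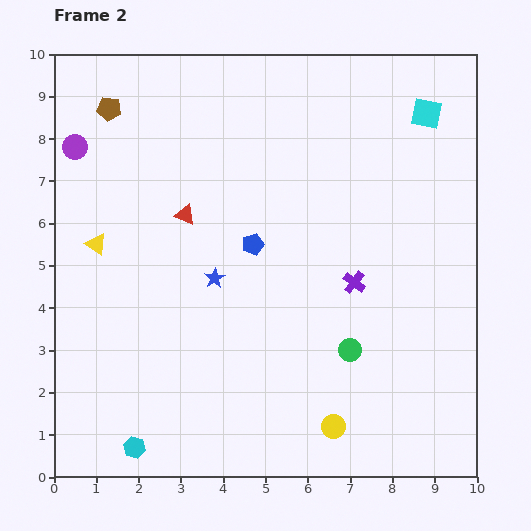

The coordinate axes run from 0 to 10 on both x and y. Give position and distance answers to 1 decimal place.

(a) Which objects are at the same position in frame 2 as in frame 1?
none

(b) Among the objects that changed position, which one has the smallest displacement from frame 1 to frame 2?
the yellow triangle

(moved 0.4)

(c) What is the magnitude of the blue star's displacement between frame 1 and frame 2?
2.6

The blue star moved from (2.4, 6.9) to (3.8, 4.7), a distance of √(1.4² + 2.2²) ≈ 2.6.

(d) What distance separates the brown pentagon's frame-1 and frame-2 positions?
3.4

The brown pentagon moved from (3.4, 6.0) to (1.3, 8.7), a distance of √(2.1² + 2.7²) ≈ 3.4.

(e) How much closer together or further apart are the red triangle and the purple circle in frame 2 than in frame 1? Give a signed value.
+1.2

Distance in frame 1: 1.9. Distance in frame 2: 3.1.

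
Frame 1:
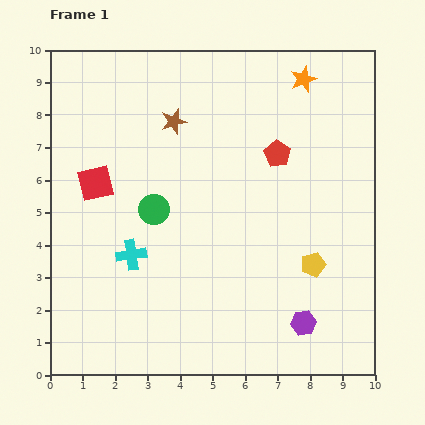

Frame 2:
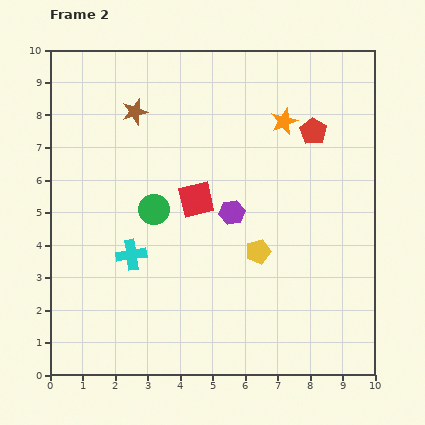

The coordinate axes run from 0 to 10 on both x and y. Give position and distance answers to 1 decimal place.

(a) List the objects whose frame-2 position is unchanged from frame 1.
the cyan cross, the green circle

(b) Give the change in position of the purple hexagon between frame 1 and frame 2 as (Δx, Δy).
(-2.2, 3.4)

The purple hexagon was at (7.8, 1.6) in frame 1 and (5.6, 5.0) in frame 2.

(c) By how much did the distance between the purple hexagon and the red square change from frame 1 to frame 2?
-6.5

Distance in frame 1: 7.7. Distance in frame 2: 1.2.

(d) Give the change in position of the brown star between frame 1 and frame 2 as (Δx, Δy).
(-1.2, 0.3)

The brown star was at (3.8, 7.8) in frame 1 and (2.6, 8.1) in frame 2.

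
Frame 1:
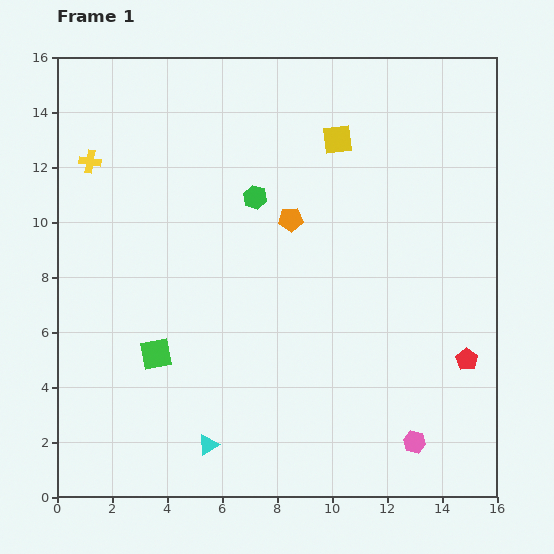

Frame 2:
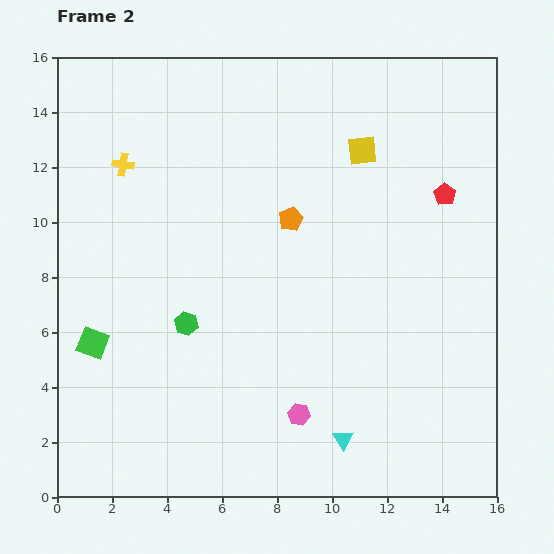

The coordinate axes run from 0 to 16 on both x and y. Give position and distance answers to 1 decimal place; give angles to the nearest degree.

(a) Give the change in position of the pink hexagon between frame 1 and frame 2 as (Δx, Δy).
(-4.2, 1.0)

The pink hexagon was at (13.0, 2.0) in frame 1 and (8.8, 3.0) in frame 2.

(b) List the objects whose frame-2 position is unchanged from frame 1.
the orange pentagon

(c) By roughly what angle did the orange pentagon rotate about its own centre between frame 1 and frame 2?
22° counter-clockwise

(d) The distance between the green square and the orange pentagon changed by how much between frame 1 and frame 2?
+1.6

Distance in frame 1: 6.9. Distance in frame 2: 8.5.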